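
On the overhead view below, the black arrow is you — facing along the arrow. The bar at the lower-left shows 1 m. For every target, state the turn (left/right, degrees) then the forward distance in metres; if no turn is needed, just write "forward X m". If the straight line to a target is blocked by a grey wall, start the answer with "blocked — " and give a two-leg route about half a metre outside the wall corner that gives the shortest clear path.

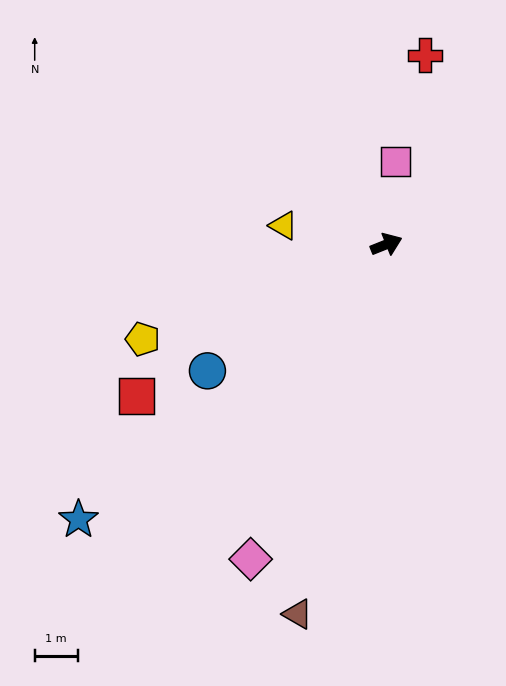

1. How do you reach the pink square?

turn left 62°, forward 1.9 m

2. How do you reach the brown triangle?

turn right 125°, forward 8.9 m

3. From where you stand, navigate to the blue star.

turn right 160°, forward 9.6 m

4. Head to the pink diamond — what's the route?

turn right 135°, forward 8.0 m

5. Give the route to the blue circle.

turn right 167°, forward 5.1 m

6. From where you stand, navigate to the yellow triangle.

turn left 148°, forward 2.4 m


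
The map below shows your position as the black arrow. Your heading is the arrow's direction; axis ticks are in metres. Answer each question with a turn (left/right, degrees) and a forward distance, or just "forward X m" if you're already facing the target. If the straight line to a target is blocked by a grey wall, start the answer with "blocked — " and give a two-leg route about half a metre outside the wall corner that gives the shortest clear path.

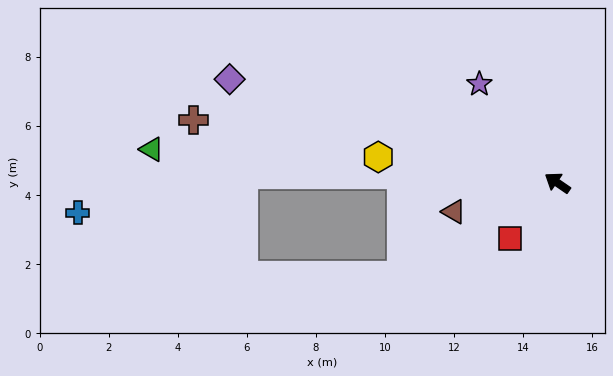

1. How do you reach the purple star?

turn right 17°, forward 3.6 m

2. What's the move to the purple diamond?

turn left 17°, forward 10.0 m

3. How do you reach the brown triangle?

turn left 50°, forward 3.1 m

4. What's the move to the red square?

turn left 84°, forward 2.1 m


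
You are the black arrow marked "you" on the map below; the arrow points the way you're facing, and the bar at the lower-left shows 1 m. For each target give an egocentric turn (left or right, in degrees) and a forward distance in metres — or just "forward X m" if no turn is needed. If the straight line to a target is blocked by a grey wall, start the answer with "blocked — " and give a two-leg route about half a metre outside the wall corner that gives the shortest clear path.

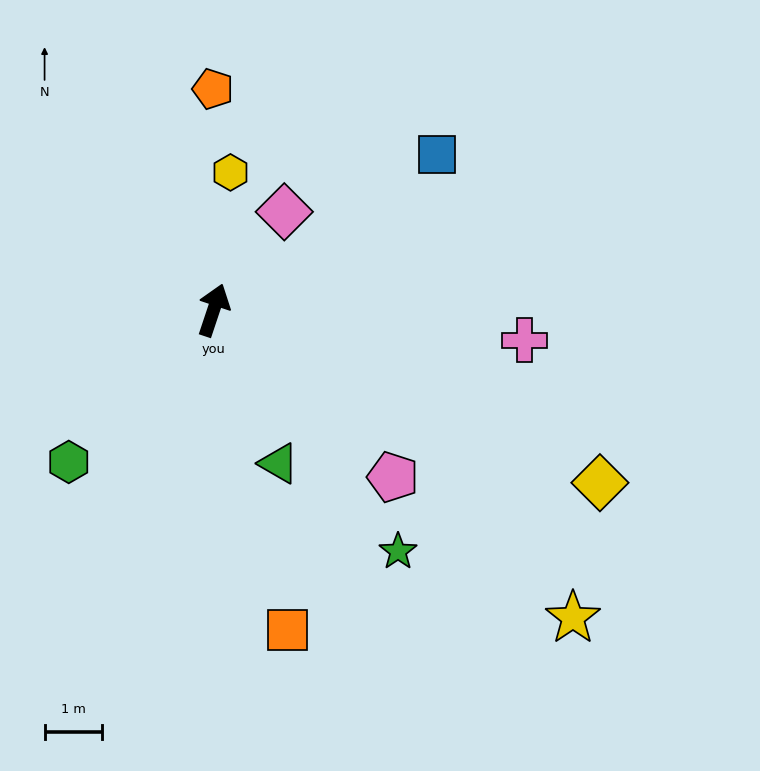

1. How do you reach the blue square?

turn right 37°, forward 4.8 m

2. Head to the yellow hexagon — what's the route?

turn left 11°, forward 2.4 m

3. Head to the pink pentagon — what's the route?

turn right 115°, forward 4.3 m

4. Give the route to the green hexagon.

turn left 155°, forward 3.7 m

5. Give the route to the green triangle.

turn right 139°, forward 2.9 m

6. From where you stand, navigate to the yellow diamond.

turn right 96°, forward 7.4 m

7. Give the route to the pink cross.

turn right 77°, forward 5.5 m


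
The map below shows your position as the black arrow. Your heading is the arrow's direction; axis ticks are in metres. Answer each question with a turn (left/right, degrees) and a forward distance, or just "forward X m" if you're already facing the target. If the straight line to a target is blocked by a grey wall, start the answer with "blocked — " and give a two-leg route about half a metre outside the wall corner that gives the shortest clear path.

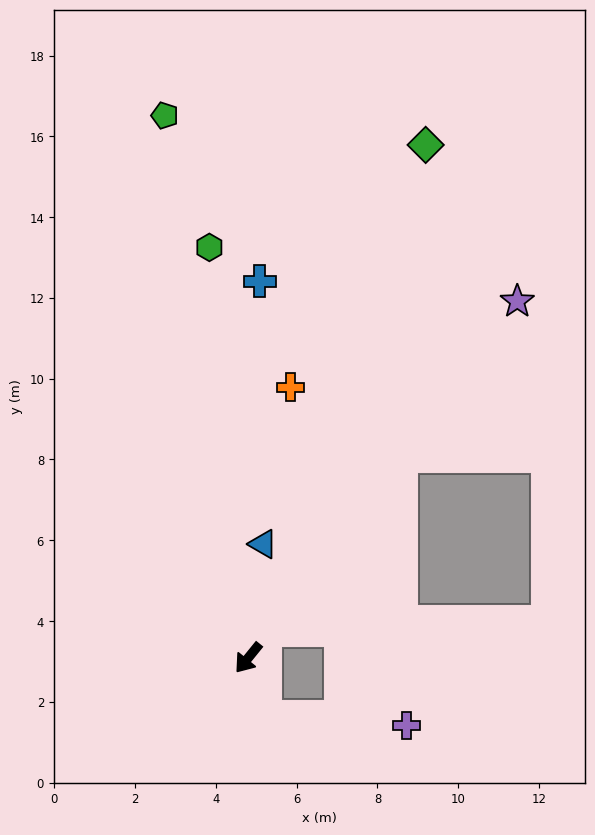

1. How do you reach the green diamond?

turn right 160°, forward 13.4 m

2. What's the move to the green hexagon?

turn right 136°, forward 10.2 m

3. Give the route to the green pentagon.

turn right 132°, forward 13.6 m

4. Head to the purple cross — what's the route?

blocked — turn left 54°, forward 1.5 m, then turn left 72°, forward 3.5 m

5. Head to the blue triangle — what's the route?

turn right 148°, forward 2.8 m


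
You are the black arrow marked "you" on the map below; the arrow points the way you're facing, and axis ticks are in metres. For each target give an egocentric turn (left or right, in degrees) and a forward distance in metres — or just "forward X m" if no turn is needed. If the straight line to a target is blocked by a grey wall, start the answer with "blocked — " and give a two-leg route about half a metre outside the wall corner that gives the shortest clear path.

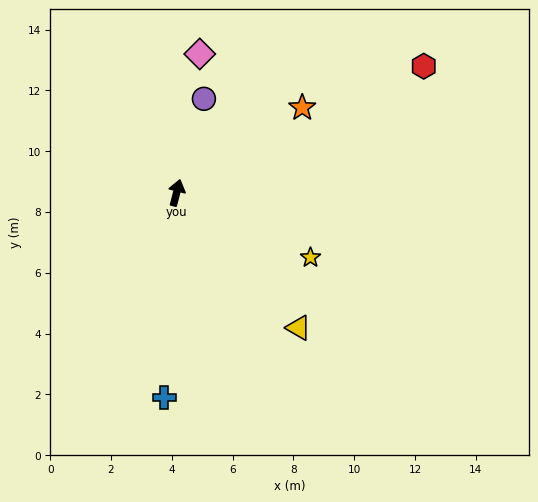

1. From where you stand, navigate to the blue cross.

turn right 169°, forward 6.7 m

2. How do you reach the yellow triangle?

turn right 123°, forward 6.0 m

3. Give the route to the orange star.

turn right 41°, forward 5.0 m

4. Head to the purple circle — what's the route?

forward 3.2 m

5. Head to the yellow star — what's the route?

turn right 101°, forward 4.9 m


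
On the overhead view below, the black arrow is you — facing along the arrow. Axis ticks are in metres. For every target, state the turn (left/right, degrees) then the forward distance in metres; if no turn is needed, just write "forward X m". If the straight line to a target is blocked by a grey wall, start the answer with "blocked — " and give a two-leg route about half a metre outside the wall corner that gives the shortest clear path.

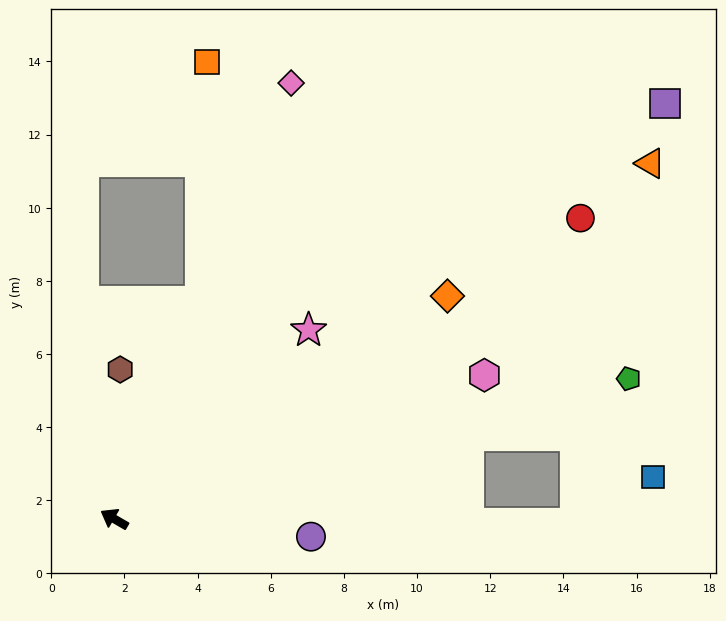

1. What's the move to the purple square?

turn right 113°, forward 18.9 m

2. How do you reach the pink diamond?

turn right 82°, forward 12.9 m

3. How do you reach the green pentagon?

turn right 135°, forward 14.6 m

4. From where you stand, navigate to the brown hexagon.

turn right 62°, forward 4.1 m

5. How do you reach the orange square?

blocked — turn right 81°, forward 6.4 m, then turn left 19°, forward 6.6 m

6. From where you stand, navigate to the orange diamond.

turn right 116°, forward 11.0 m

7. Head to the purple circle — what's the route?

turn right 155°, forward 5.4 m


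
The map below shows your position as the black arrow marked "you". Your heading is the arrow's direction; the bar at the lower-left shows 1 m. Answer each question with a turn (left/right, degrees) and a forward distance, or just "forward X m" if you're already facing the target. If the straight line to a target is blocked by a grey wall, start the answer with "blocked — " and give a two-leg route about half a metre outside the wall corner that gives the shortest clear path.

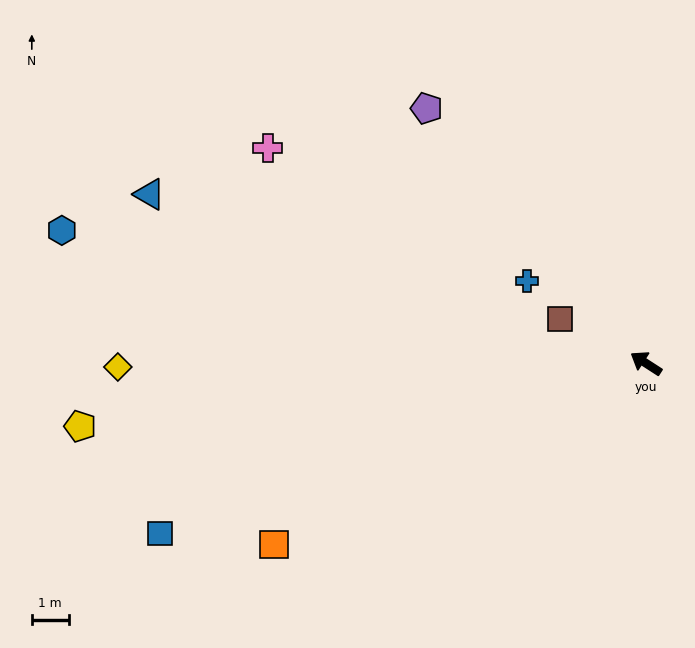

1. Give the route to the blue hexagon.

turn left 20°, forward 16.3 m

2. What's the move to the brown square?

turn left 6°, forward 2.6 m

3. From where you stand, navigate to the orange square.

turn left 59°, forward 11.3 m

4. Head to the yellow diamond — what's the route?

turn left 33°, forward 14.4 m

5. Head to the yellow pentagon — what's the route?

turn left 39°, forward 15.5 m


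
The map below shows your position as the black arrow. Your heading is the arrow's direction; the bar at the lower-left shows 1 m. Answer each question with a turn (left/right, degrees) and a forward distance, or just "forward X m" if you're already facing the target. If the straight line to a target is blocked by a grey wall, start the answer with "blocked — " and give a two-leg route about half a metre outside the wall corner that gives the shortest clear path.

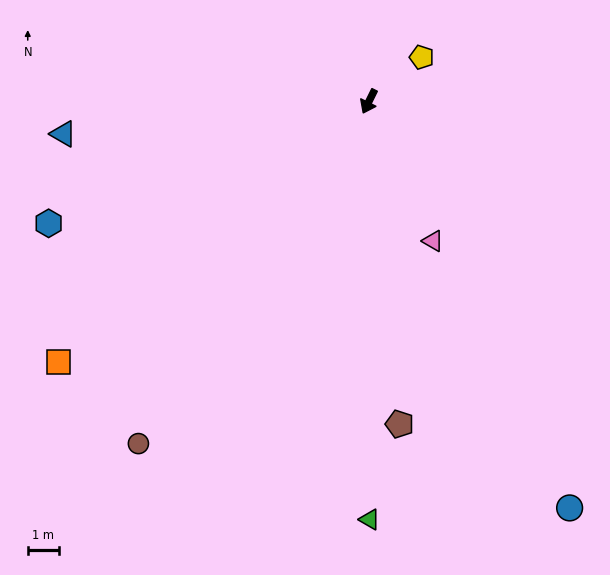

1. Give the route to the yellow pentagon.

turn left 156°, forward 2.2 m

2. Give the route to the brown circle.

turn right 8°, forward 13.4 m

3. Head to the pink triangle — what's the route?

turn left 51°, forward 5.0 m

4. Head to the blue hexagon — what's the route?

turn right 43°, forward 11.1 m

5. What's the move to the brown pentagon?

turn left 32°, forward 10.5 m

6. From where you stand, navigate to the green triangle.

turn left 26°, forward 13.5 m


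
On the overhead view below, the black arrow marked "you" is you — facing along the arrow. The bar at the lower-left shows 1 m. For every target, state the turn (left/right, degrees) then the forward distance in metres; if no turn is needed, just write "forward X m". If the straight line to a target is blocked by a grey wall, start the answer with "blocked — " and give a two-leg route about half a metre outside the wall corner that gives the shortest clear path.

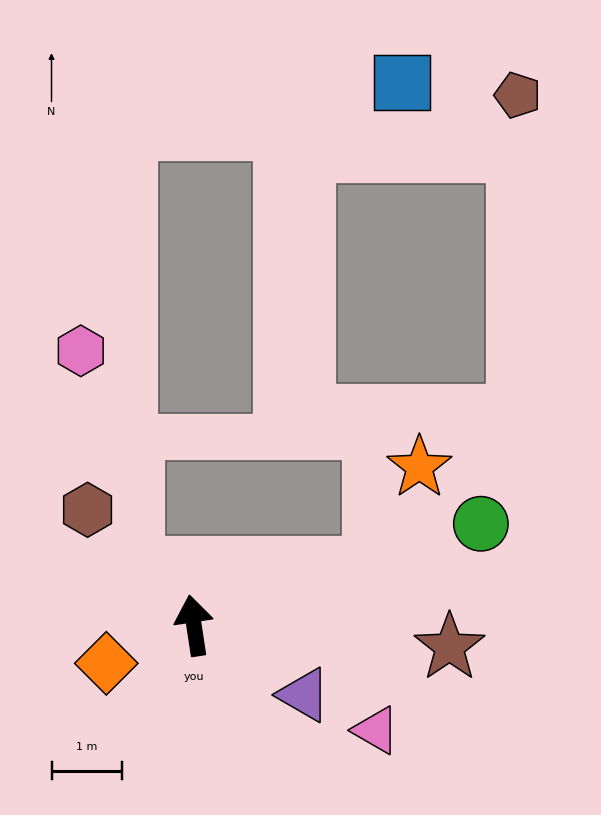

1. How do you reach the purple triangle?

turn right 131°, forward 1.8 m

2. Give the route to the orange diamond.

turn left 105°, forward 1.3 m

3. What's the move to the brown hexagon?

turn left 34°, forward 2.2 m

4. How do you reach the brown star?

turn right 104°, forward 3.6 m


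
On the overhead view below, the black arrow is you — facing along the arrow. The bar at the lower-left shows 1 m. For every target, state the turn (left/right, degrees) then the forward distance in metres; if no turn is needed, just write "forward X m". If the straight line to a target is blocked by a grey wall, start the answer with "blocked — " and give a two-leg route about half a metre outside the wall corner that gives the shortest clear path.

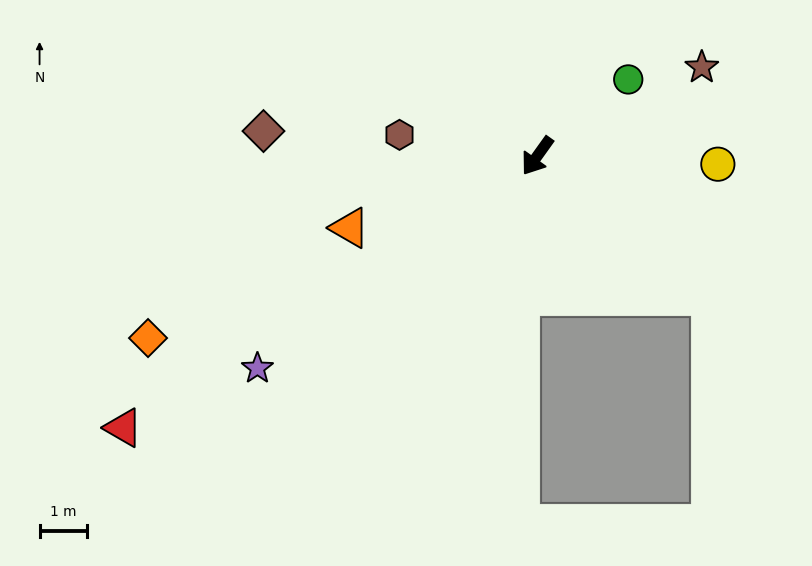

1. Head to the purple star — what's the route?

turn right 17°, forward 7.4 m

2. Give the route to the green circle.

turn left 166°, forward 2.5 m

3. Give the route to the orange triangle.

turn right 33°, forward 4.2 m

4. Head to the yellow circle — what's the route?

turn left 123°, forward 3.8 m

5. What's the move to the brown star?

turn left 154°, forward 3.9 m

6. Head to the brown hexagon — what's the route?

turn right 63°, forward 2.9 m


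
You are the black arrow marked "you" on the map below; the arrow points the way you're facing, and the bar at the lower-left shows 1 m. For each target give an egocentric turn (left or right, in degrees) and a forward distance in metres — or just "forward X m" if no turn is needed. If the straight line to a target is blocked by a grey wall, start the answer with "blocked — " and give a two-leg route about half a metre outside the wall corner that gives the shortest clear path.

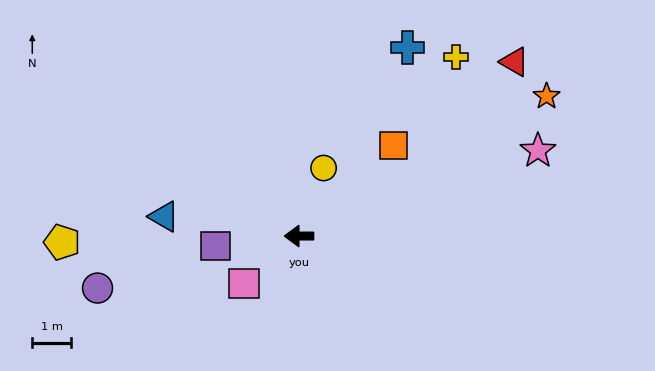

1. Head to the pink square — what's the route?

turn left 41°, forward 1.9 m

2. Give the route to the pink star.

turn right 160°, forward 6.6 m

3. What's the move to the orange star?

turn right 151°, forward 7.4 m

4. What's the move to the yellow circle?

turn right 110°, forward 1.9 m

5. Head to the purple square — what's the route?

turn left 7°, forward 2.2 m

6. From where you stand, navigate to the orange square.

turn right 136°, forward 3.4 m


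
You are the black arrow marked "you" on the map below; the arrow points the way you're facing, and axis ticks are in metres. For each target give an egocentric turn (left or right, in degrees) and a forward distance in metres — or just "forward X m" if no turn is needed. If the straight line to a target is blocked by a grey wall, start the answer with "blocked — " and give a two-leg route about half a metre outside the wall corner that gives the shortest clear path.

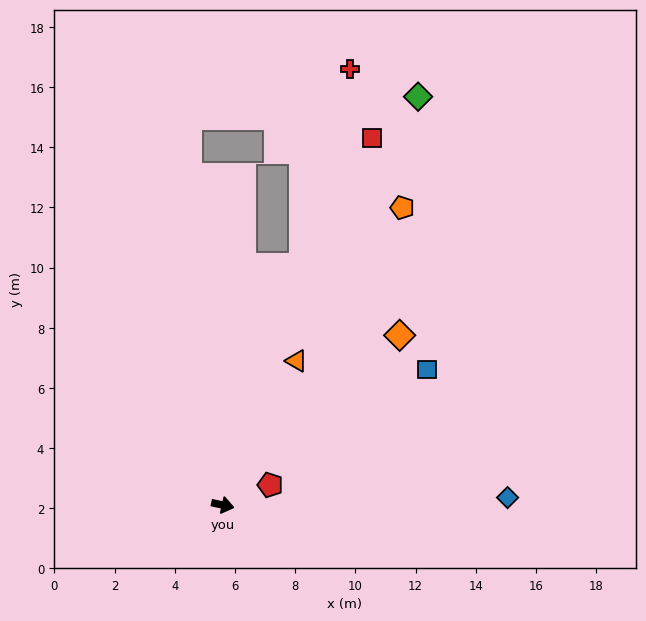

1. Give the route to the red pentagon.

turn left 36°, forward 1.7 m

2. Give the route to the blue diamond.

turn left 14°, forward 9.5 m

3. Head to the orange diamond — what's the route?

turn left 56°, forward 8.1 m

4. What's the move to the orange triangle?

turn left 75°, forward 5.4 m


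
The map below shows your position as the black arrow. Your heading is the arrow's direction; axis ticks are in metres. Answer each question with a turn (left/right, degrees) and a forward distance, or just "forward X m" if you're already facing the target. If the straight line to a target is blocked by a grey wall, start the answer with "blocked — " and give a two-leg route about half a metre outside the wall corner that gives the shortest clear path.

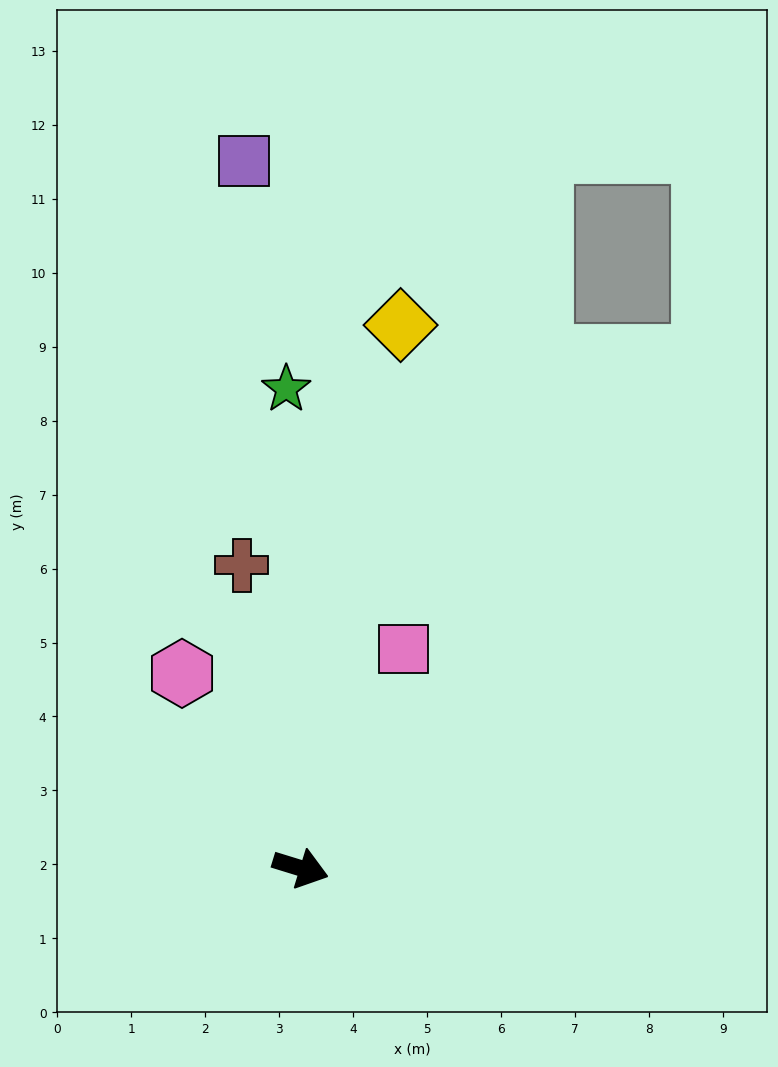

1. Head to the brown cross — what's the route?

turn left 118°, forward 4.2 m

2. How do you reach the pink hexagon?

turn left 138°, forward 3.1 m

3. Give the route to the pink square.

turn left 82°, forward 3.3 m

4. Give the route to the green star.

turn left 109°, forward 6.5 m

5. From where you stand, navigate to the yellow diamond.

turn left 97°, forward 7.5 m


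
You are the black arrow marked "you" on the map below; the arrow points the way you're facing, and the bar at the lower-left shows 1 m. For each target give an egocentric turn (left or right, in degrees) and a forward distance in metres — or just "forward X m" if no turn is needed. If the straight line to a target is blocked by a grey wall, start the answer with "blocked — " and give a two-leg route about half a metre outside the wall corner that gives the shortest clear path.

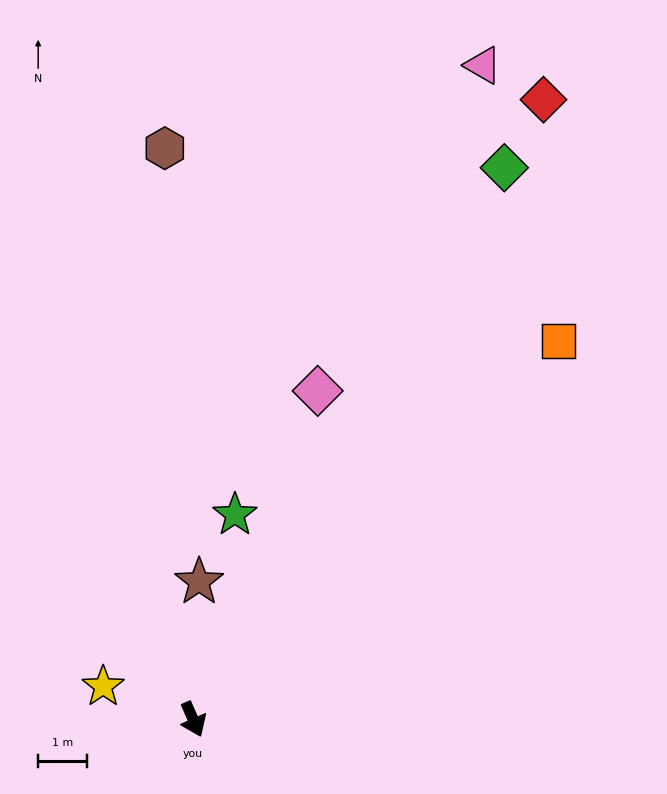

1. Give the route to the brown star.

turn left 154°, forward 2.8 m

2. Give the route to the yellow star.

turn right 134°, forward 2.0 m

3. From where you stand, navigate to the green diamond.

turn left 127°, forward 13.0 m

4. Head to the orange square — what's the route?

turn left 112°, forward 10.8 m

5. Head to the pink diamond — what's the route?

turn left 136°, forward 7.2 m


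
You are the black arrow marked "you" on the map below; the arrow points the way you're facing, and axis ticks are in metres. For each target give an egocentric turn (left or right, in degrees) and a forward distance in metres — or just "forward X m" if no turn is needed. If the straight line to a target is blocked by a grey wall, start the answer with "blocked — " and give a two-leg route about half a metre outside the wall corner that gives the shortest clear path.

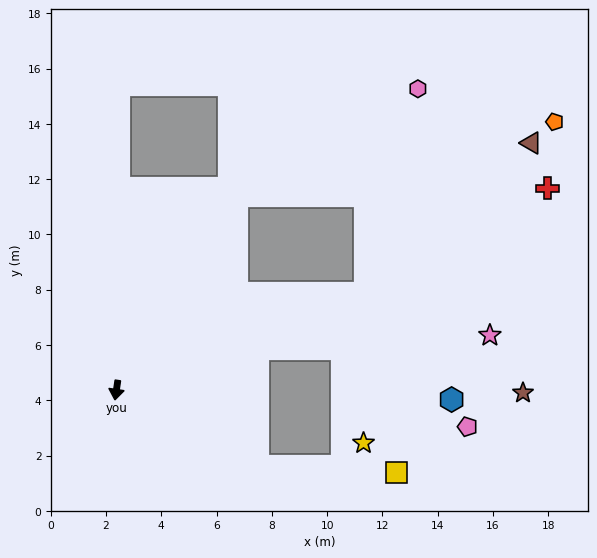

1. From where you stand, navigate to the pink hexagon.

blocked — turn left 157°, forward 8.3 m, then turn right 28°, forward 7.6 m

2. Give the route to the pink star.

blocked — turn left 115°, forward 5.3 m, then turn right 13°, forward 8.4 m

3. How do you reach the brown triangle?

blocked — turn left 120°, forward 9.7 m, then turn left 21°, forward 8.1 m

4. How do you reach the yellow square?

blocked — turn left 70°, forward 5.8 m, then turn left 26°, forward 5.0 m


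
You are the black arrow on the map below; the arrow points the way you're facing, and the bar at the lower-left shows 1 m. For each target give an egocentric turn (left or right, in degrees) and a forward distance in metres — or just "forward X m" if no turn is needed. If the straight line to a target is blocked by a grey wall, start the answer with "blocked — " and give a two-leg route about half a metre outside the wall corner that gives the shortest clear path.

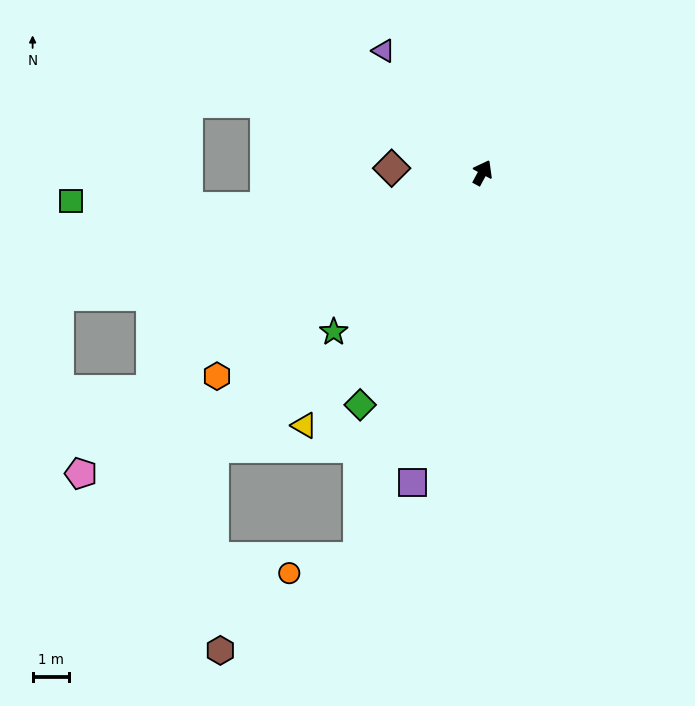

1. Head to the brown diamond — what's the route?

turn left 116°, forward 2.5 m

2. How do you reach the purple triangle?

turn left 68°, forward 4.3 m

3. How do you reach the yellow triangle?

turn left 173°, forward 8.5 m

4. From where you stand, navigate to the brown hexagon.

blocked — turn right 169°, forward 11.1 m, then turn right 39°, forward 4.6 m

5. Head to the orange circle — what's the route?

blocked — turn right 169°, forward 11.1 m, then turn right 60°, forward 1.9 m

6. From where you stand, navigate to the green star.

turn left 165°, forward 6.0 m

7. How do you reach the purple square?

turn right 164°, forward 8.7 m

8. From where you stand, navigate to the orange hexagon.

turn left 156°, forward 9.2 m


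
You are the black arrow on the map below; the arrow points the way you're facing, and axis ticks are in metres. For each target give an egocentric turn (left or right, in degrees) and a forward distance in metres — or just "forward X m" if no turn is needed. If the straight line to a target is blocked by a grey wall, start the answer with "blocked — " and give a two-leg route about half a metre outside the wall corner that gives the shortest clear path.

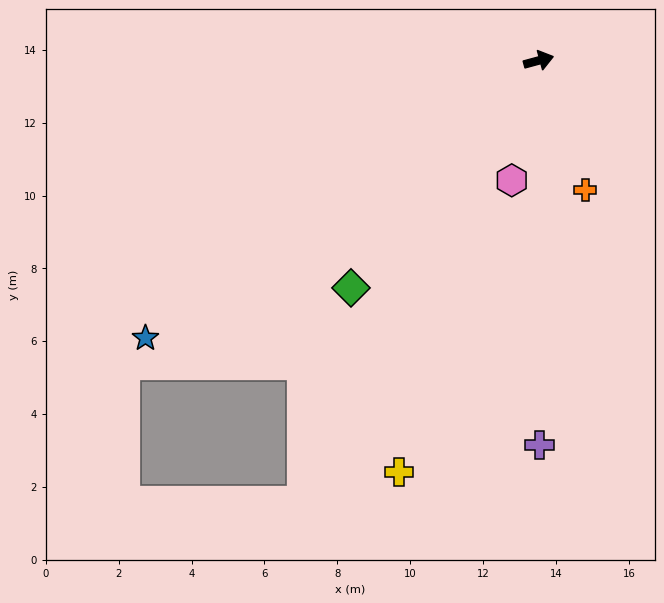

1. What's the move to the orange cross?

turn right 85°, forward 3.8 m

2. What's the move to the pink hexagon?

turn right 118°, forward 3.4 m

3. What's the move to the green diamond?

turn right 145°, forward 8.1 m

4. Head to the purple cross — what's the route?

turn right 105°, forward 10.5 m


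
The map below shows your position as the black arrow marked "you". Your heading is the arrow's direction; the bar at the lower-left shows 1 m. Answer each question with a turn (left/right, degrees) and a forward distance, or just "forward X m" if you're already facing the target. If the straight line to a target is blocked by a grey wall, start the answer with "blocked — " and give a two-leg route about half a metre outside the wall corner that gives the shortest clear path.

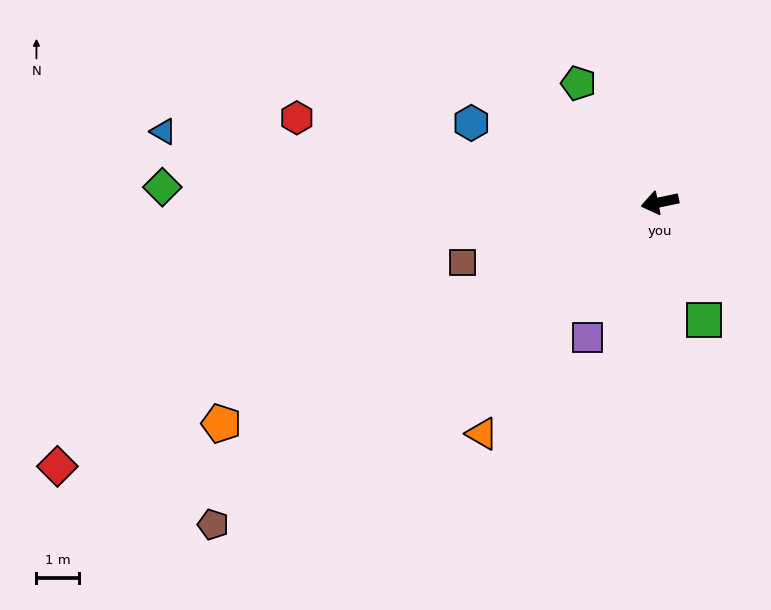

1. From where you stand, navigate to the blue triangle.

turn right 20°, forward 11.7 m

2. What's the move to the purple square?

turn left 50°, forward 3.6 m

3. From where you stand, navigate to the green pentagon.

turn right 67°, forward 3.4 m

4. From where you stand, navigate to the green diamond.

turn right 13°, forward 11.6 m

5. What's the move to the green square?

turn left 99°, forward 2.9 m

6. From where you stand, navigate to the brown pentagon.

turn left 24°, forward 12.8 m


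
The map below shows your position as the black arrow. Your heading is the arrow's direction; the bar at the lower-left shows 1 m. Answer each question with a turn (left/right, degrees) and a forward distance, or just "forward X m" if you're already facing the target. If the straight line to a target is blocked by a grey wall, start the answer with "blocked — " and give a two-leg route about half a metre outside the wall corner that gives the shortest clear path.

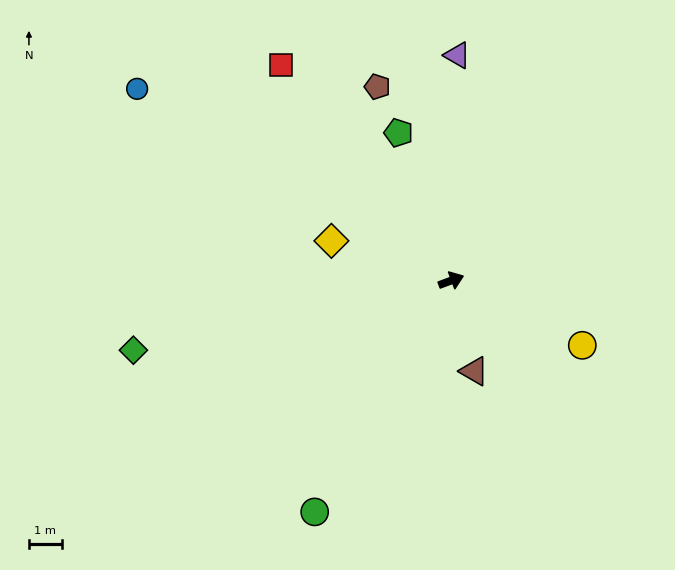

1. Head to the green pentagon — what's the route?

turn left 89°, forward 4.8 m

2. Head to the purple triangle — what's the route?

turn left 68°, forward 6.8 m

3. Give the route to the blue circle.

turn left 128°, forward 11.2 m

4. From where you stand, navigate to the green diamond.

turn left 172°, forward 9.9 m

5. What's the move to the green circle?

turn right 141°, forward 8.2 m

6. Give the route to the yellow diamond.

turn left 141°, forward 3.8 m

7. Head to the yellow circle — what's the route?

turn right 47°, forward 4.4 m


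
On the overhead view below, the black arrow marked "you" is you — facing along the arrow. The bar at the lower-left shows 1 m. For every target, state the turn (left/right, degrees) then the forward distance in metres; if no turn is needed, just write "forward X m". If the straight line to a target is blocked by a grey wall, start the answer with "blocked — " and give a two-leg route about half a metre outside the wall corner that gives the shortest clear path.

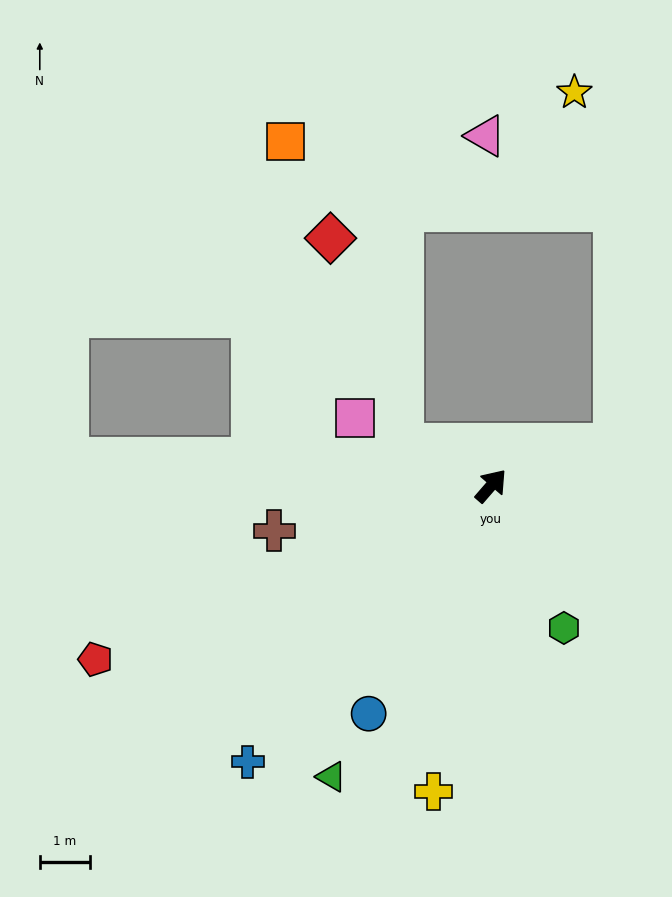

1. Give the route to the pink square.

turn left 104°, forward 3.0 m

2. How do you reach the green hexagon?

turn right 112°, forward 3.2 m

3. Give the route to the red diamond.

blocked — turn left 106°, forward 1.9 m, then turn right 46°, forward 4.4 m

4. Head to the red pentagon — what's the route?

turn left 155°, forward 8.6 m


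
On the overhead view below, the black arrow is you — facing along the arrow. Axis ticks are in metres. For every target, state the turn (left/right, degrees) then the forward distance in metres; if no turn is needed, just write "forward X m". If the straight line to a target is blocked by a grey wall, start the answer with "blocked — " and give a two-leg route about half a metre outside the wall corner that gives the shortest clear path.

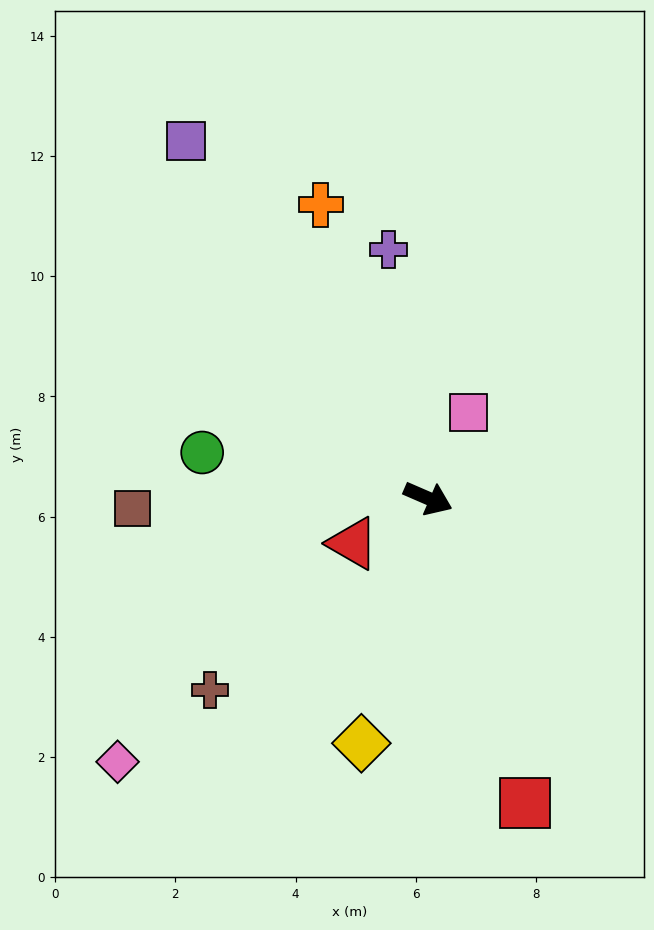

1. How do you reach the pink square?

turn left 88°, forward 1.6 m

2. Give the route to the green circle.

turn right 168°, forward 3.8 m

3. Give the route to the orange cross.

turn left 133°, forward 5.2 m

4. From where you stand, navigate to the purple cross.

turn left 122°, forward 4.2 m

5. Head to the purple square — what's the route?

turn left 148°, forward 7.2 m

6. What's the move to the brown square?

turn right 155°, forward 4.9 m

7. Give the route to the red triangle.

turn right 126°, forward 1.5 m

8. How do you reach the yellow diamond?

turn right 82°, forward 4.2 m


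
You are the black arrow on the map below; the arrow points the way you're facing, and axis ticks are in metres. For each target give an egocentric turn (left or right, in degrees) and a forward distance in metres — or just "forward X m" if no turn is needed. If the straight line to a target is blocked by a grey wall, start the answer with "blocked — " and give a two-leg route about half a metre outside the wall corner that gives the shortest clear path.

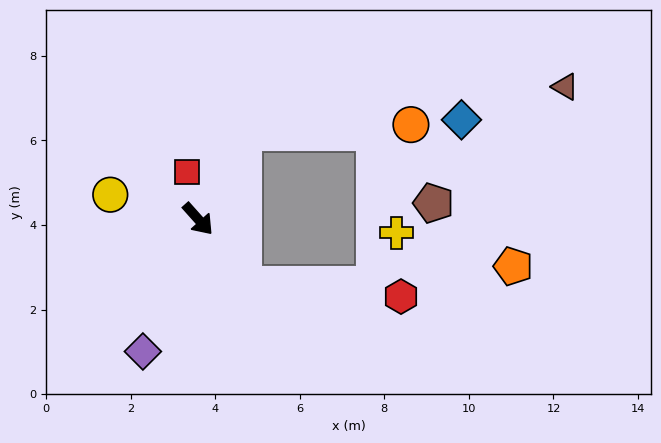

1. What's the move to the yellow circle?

turn right 147°, forward 2.2 m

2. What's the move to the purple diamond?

turn right 64°, forward 3.4 m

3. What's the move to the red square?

turn left 152°, forward 1.1 m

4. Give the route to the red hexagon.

blocked — turn right 7°, forward 1.9 m, then turn left 51°, forward 3.7 m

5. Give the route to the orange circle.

blocked — turn left 110°, forward 2.3 m, then turn right 59°, forward 4.0 m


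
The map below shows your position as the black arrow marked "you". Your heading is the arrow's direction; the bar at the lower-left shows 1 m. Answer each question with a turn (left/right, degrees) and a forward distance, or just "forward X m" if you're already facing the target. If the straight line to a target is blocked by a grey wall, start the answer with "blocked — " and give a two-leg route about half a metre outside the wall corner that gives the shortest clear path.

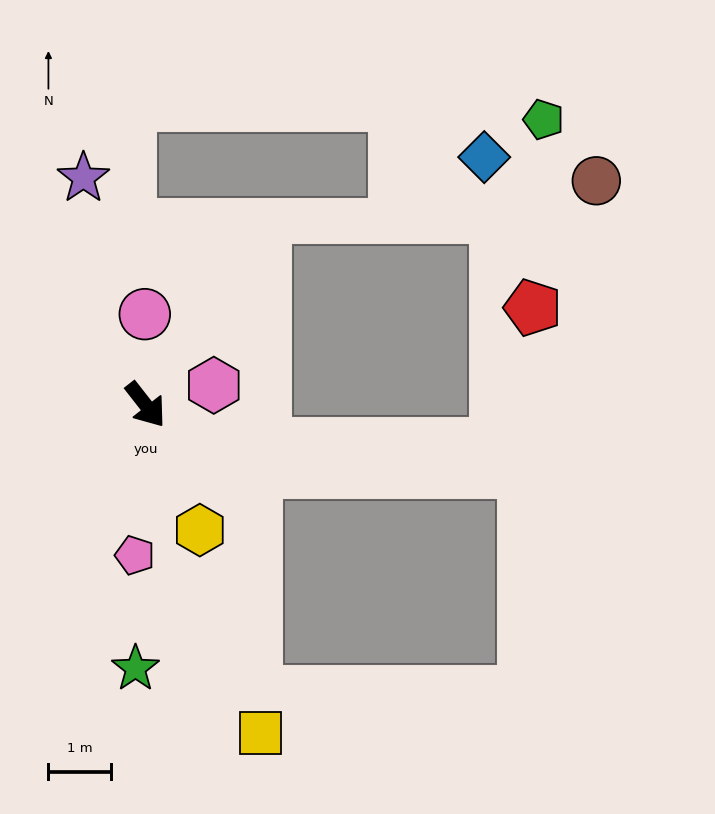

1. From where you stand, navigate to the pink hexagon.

turn left 68°, forward 1.1 m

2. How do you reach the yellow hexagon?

turn right 15°, forward 2.2 m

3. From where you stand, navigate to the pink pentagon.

turn right 42°, forward 2.4 m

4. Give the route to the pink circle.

turn left 142°, forward 1.4 m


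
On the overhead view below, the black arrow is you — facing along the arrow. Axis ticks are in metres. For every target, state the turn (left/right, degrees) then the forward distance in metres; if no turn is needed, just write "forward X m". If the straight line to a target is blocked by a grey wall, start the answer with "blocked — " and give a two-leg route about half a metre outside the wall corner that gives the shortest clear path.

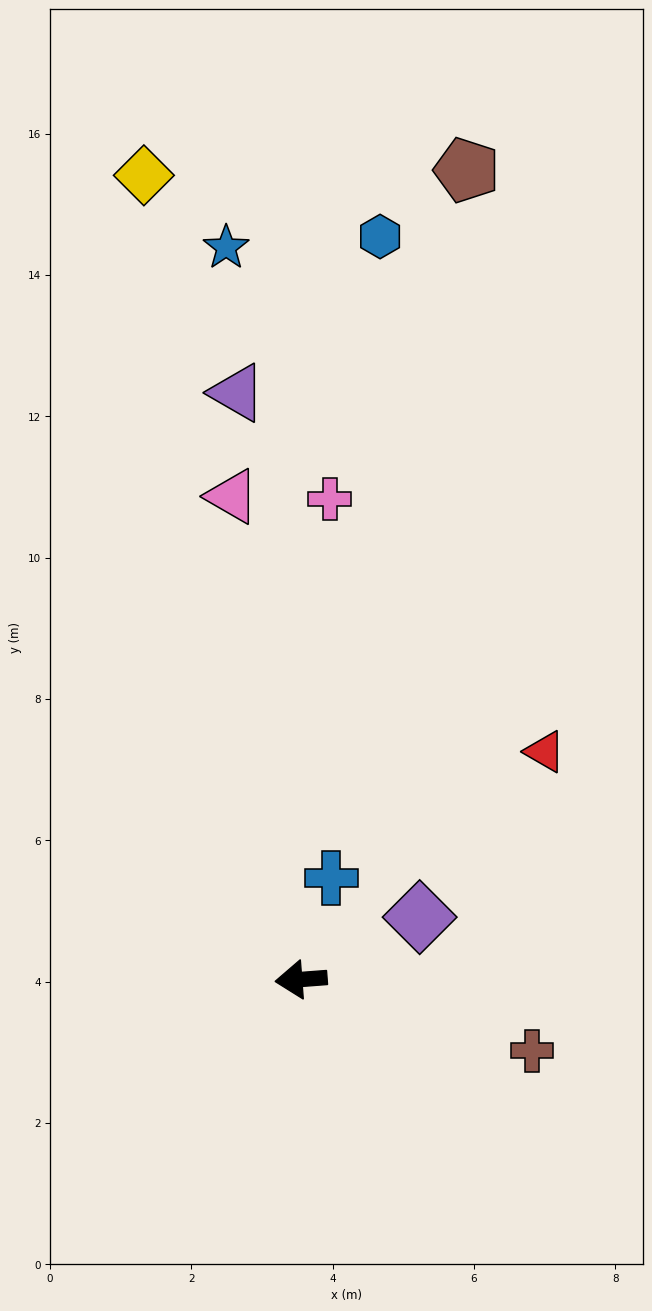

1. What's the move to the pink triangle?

turn right 86°, forward 6.9 m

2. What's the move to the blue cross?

turn right 111°, forward 1.5 m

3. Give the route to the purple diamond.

turn right 157°, forward 1.9 m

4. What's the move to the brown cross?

turn left 159°, forward 3.4 m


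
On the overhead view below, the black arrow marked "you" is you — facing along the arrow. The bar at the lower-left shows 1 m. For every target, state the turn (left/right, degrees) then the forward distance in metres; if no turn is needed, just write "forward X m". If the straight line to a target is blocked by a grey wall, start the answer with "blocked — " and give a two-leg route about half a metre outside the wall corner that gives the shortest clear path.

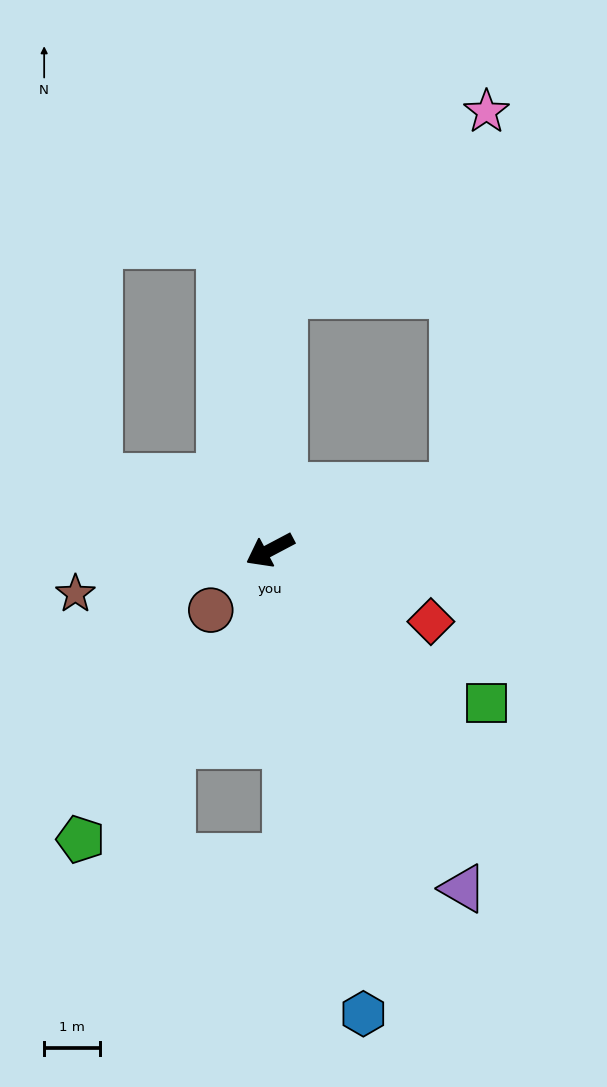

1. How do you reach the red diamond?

turn left 128°, forward 3.2 m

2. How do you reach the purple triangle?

turn left 92°, forward 7.0 m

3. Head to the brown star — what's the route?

turn right 15°, forward 3.6 m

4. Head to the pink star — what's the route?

blocked — turn right 121°, forward 4.6 m, then turn right 45°, forward 4.9 m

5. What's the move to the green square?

turn left 117°, forward 4.8 m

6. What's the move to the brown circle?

turn left 18°, forward 1.5 m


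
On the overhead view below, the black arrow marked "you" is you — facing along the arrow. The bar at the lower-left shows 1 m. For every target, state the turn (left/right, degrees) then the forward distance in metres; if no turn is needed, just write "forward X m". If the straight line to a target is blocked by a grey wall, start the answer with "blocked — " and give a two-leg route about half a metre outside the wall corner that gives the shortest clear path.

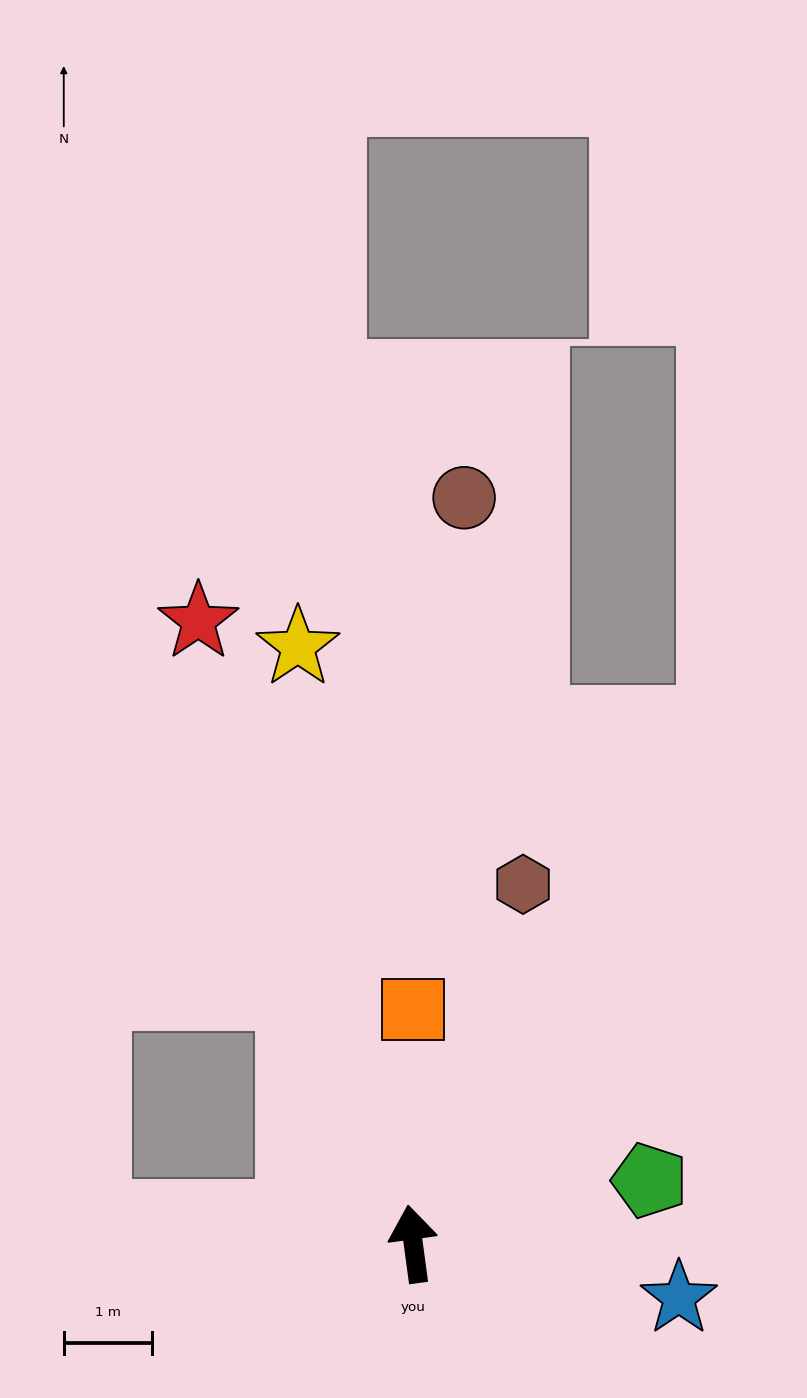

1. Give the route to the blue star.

turn right 109°, forward 3.1 m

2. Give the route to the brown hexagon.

turn right 25°, forward 4.3 m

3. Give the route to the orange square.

turn right 8°, forward 2.7 m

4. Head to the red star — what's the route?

turn left 11°, forward 7.5 m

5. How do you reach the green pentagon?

turn right 83°, forward 2.8 m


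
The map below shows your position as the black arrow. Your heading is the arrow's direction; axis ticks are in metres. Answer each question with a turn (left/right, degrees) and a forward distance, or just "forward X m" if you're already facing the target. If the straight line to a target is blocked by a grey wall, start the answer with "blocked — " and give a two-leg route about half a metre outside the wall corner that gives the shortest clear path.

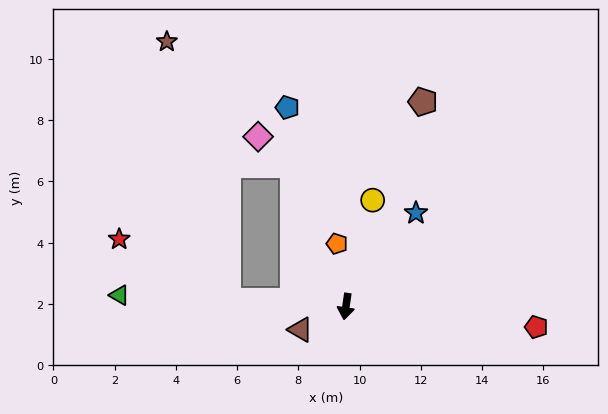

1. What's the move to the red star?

blocked — turn right 84°, forward 3.9 m, then turn right 27°, forward 4.1 m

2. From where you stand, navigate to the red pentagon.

turn left 92°, forward 6.3 m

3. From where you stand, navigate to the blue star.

turn left 152°, forward 3.8 m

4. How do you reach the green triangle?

turn right 84°, forward 7.4 m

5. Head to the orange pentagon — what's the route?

turn right 163°, forward 2.1 m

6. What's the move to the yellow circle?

turn left 174°, forward 3.6 m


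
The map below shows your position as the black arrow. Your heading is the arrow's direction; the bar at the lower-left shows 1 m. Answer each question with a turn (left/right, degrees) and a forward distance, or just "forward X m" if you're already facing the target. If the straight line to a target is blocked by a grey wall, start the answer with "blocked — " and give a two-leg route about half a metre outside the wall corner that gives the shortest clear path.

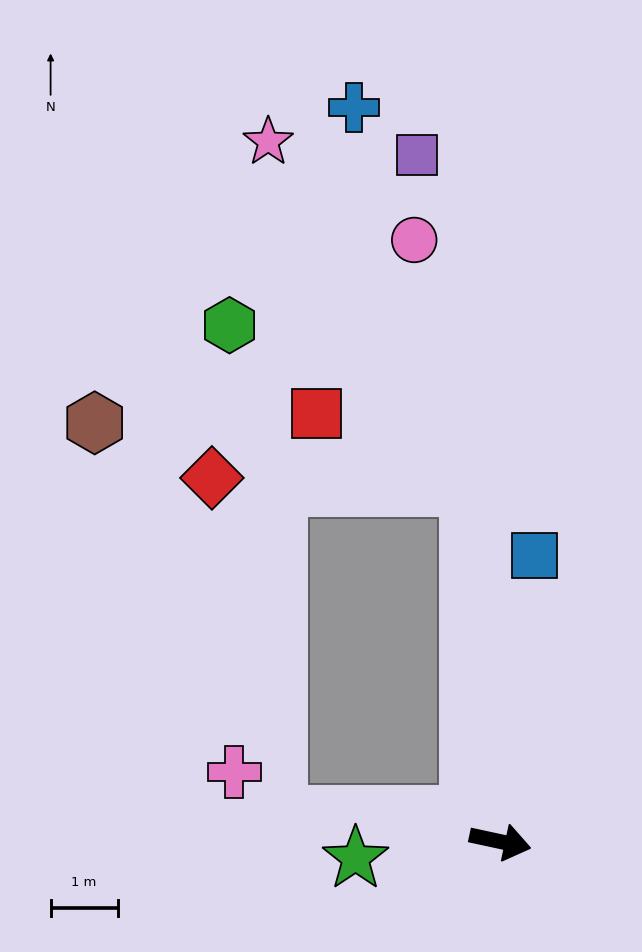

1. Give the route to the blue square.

turn left 95°, forward 4.3 m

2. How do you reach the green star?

turn right 161°, forward 2.2 m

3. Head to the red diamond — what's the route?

blocked — turn left 107°, forward 5.3 m, then turn left 83°, forward 3.8 m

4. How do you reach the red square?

blocked — turn left 107°, forward 5.3 m, then turn left 59°, forward 2.5 m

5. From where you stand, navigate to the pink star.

blocked — turn left 107°, forward 5.3 m, then turn left 25°, forward 6.0 m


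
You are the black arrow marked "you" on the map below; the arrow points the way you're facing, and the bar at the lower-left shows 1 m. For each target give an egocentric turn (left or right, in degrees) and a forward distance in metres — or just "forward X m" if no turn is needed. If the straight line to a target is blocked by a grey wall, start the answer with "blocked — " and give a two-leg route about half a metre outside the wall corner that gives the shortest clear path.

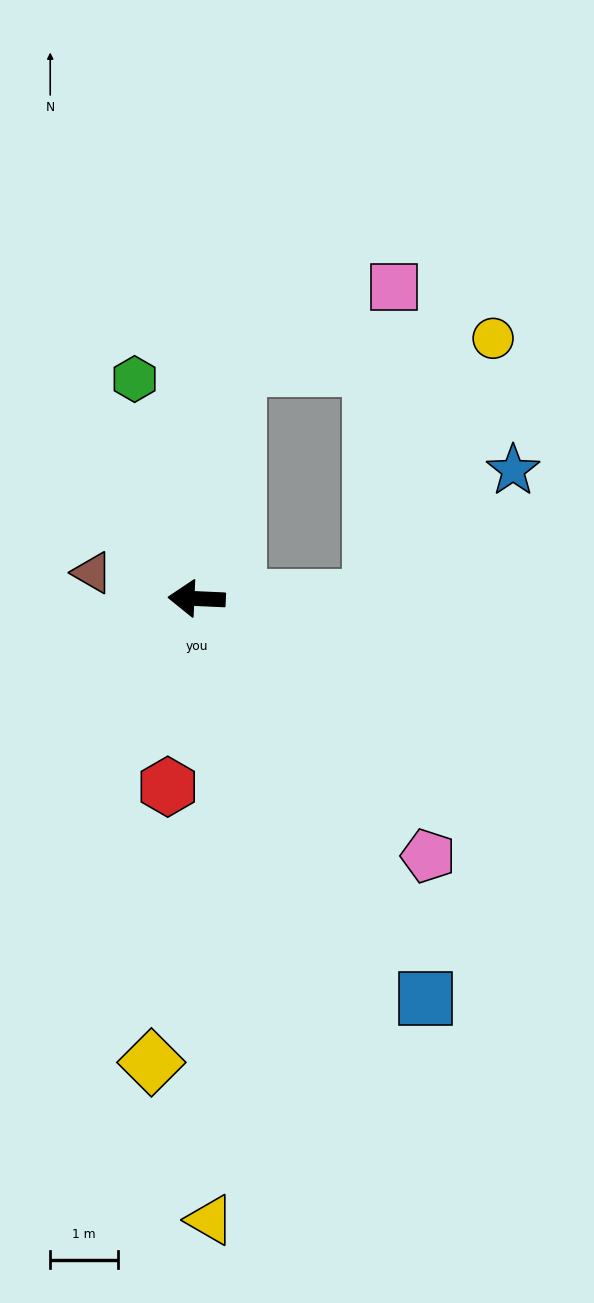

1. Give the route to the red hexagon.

turn left 84°, forward 2.8 m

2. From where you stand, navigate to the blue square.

turn left 122°, forward 6.8 m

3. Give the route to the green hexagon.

turn right 72°, forward 3.4 m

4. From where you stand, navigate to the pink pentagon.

turn left 135°, forward 5.1 m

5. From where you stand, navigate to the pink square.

blocked — turn right 98°, forward 3.5 m, then turn right 52°, forward 2.6 m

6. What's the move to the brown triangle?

turn right 11°, forward 1.6 m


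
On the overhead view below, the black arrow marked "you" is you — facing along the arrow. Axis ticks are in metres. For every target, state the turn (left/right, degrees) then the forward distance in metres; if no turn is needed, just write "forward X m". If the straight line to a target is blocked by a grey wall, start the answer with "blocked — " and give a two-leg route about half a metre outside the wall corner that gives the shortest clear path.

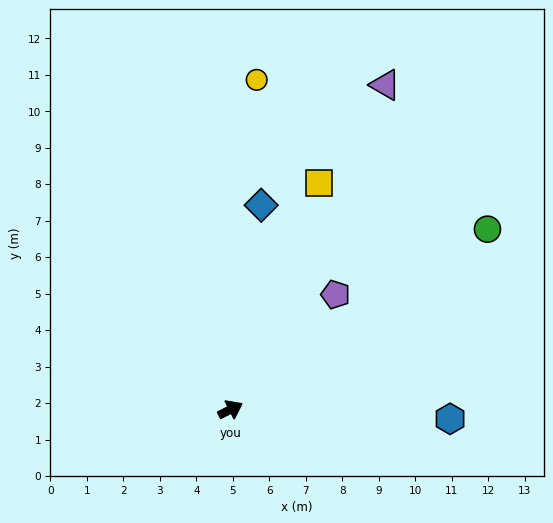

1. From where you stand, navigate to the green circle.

turn left 8°, forward 8.6 m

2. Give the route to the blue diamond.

turn left 55°, forward 5.7 m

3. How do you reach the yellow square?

turn left 42°, forward 6.7 m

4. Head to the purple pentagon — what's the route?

turn left 21°, forward 4.3 m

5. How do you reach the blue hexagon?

turn right 29°, forward 6.0 m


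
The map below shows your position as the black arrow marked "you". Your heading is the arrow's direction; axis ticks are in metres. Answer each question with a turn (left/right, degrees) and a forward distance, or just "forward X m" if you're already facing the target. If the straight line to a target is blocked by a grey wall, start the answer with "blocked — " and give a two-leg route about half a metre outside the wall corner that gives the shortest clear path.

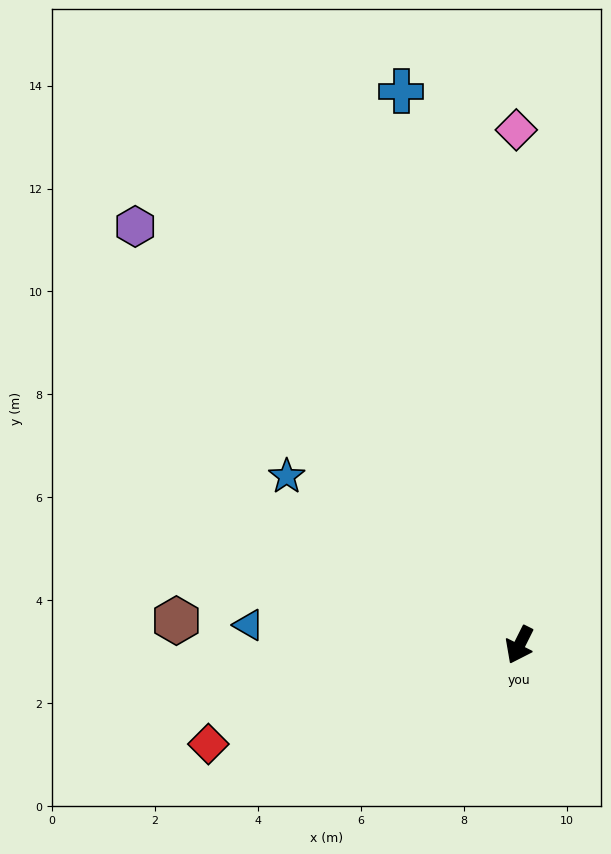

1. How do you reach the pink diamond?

turn right 153°, forward 10.0 m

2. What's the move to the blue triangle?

turn right 68°, forward 5.3 m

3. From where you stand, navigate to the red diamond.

turn right 46°, forward 6.3 m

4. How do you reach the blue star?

turn right 99°, forward 5.6 m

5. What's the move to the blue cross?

turn right 141°, forward 11.0 m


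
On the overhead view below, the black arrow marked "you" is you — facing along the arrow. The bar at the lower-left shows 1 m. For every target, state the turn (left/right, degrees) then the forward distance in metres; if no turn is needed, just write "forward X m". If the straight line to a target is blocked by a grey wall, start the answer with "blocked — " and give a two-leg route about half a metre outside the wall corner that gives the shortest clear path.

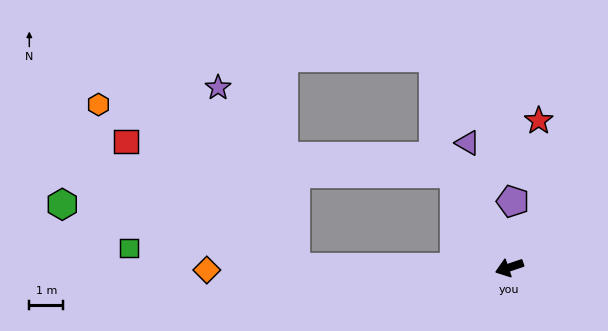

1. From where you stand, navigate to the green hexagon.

blocked — turn right 19°, forward 6.3 m, then turn right 15°, forward 7.1 m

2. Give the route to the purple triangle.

turn right 90°, forward 3.9 m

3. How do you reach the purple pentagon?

turn right 112°, forward 1.9 m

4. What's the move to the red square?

blocked — turn right 19°, forward 6.3 m, then turn right 36°, forward 6.2 m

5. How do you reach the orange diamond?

turn right 18°, forward 8.9 m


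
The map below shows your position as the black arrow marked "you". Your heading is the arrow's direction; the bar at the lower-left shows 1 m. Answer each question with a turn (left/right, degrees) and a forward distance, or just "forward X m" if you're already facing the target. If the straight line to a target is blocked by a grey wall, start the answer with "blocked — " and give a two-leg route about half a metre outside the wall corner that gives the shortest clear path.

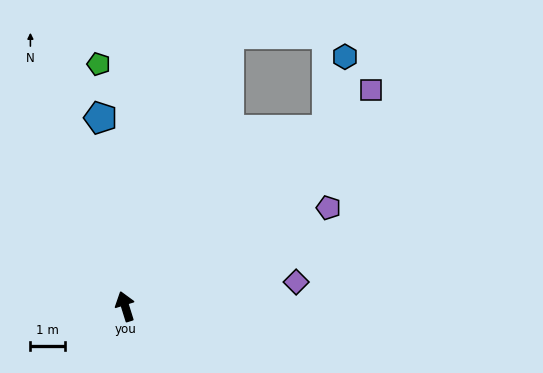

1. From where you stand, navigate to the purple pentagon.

turn right 81°, forward 6.5 m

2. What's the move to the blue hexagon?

blocked — turn right 66°, forward 7.7 m, then turn left 35°, forward 2.1 m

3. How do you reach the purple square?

turn right 66°, forward 9.4 m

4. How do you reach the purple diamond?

turn right 99°, forward 5.0 m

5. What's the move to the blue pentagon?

turn right 10°, forward 5.5 m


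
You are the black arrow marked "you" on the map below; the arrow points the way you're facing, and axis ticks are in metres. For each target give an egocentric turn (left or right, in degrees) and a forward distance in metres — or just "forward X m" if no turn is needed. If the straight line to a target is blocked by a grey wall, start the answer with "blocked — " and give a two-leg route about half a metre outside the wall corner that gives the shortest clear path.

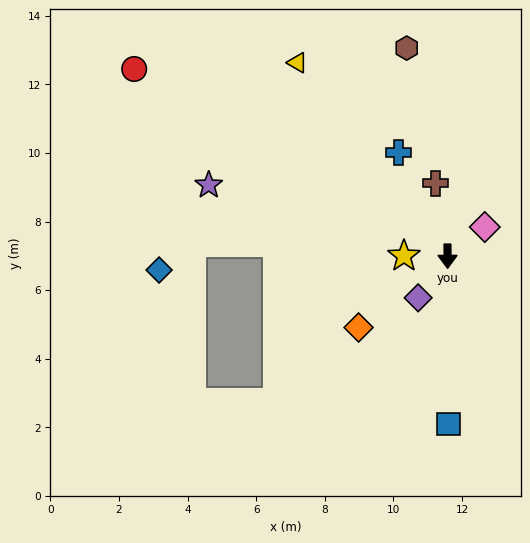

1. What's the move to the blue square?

forward 4.9 m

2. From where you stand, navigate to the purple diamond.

turn right 36°, forward 1.5 m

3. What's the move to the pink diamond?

turn left 128°, forward 1.4 m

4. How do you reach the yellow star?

turn right 91°, forward 1.3 m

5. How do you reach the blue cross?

turn right 155°, forward 3.3 m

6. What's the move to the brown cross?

turn right 171°, forward 2.2 m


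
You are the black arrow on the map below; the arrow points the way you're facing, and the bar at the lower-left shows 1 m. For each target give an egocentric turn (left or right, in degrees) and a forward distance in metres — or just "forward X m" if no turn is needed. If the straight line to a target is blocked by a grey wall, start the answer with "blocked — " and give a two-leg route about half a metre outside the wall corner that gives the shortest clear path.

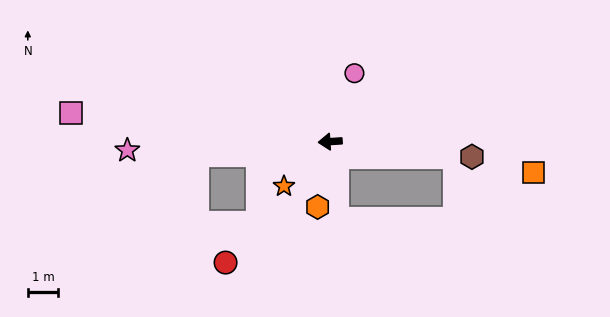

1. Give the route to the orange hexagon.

turn left 75°, forward 2.2 m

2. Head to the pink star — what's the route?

forward 6.6 m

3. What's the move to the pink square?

turn right 10°, forward 8.5 m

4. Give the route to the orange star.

turn left 40°, forward 2.1 m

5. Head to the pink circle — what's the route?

turn right 113°, forward 2.4 m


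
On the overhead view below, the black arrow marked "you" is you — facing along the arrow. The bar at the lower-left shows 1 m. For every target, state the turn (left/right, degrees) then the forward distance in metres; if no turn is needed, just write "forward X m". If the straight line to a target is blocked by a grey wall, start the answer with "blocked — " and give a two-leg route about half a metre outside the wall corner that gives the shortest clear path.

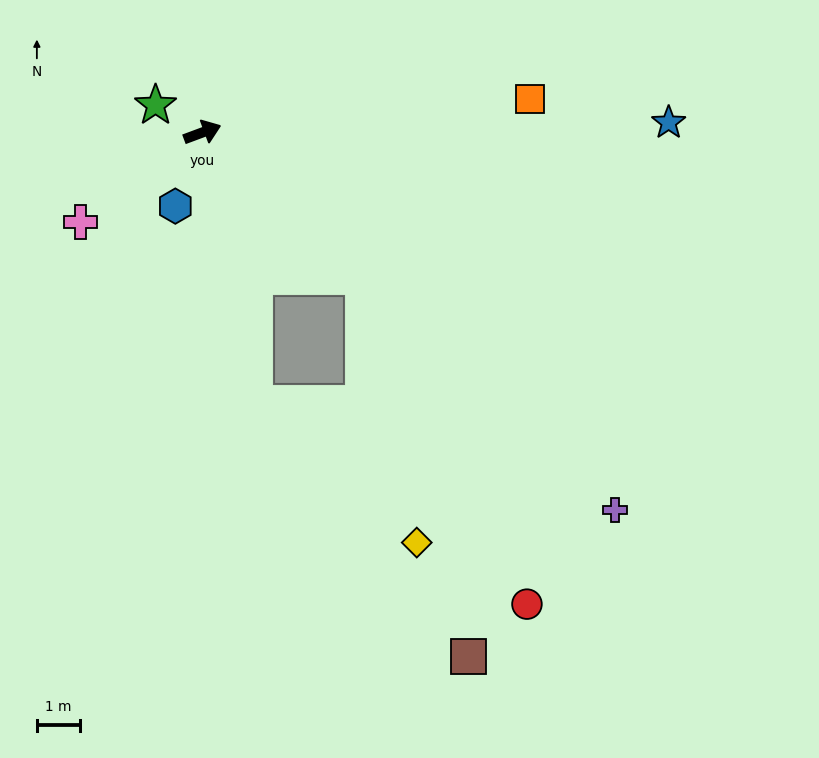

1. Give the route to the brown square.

blocked — turn right 100°, forward 6.4 m, then turn left 30°, forward 7.6 m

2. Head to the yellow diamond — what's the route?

blocked — turn right 62°, forward 5.0 m, then turn right 37°, forward 6.3 m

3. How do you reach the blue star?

turn right 19°, forward 10.8 m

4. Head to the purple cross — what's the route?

turn right 63°, forward 12.9 m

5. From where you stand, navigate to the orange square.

turn right 15°, forward 7.6 m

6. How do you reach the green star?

turn left 129°, forward 1.3 m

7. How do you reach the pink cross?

turn right 164°, forward 3.5 m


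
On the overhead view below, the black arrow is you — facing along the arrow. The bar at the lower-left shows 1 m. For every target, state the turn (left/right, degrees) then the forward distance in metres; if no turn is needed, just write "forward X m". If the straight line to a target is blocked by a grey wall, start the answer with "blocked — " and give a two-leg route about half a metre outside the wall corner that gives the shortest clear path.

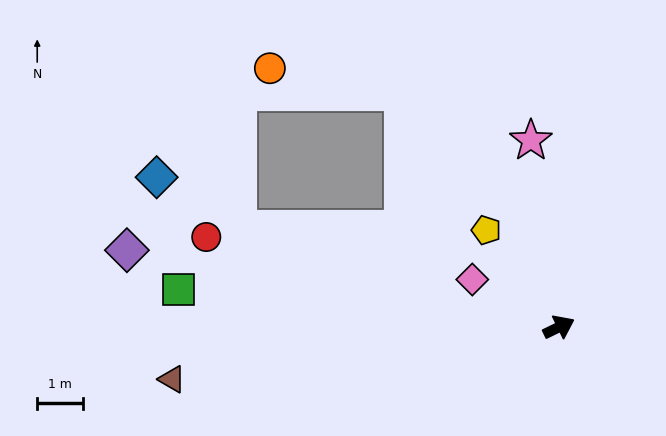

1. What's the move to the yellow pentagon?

turn left 101°, forward 2.7 m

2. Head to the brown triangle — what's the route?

turn left 162°, forward 8.6 m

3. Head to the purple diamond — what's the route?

turn left 144°, forward 9.6 m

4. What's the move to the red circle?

turn left 140°, forward 8.0 m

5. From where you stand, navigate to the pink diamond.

turn left 125°, forward 2.2 m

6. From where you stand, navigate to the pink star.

turn left 73°, forward 4.1 m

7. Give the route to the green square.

turn left 148°, forward 8.4 m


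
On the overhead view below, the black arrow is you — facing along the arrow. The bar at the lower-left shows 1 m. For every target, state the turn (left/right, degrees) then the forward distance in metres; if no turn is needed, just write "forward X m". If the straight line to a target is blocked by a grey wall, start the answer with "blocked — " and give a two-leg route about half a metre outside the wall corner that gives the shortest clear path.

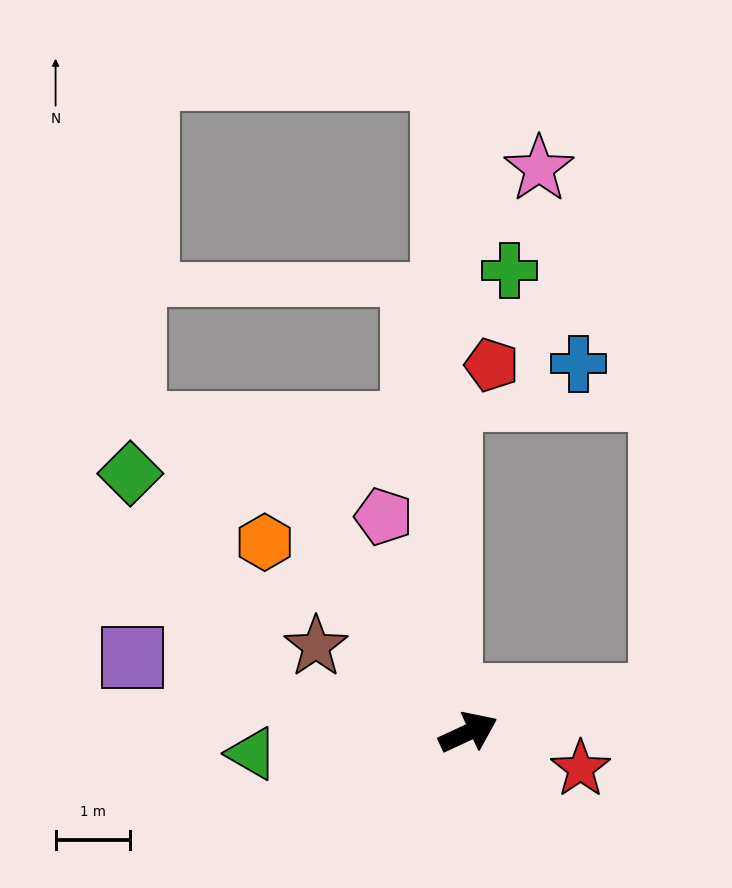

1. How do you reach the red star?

turn right 43°, forward 1.6 m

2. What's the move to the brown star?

turn left 126°, forward 2.3 m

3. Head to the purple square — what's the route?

turn left 143°, forward 4.6 m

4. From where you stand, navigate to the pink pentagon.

turn left 87°, forward 3.1 m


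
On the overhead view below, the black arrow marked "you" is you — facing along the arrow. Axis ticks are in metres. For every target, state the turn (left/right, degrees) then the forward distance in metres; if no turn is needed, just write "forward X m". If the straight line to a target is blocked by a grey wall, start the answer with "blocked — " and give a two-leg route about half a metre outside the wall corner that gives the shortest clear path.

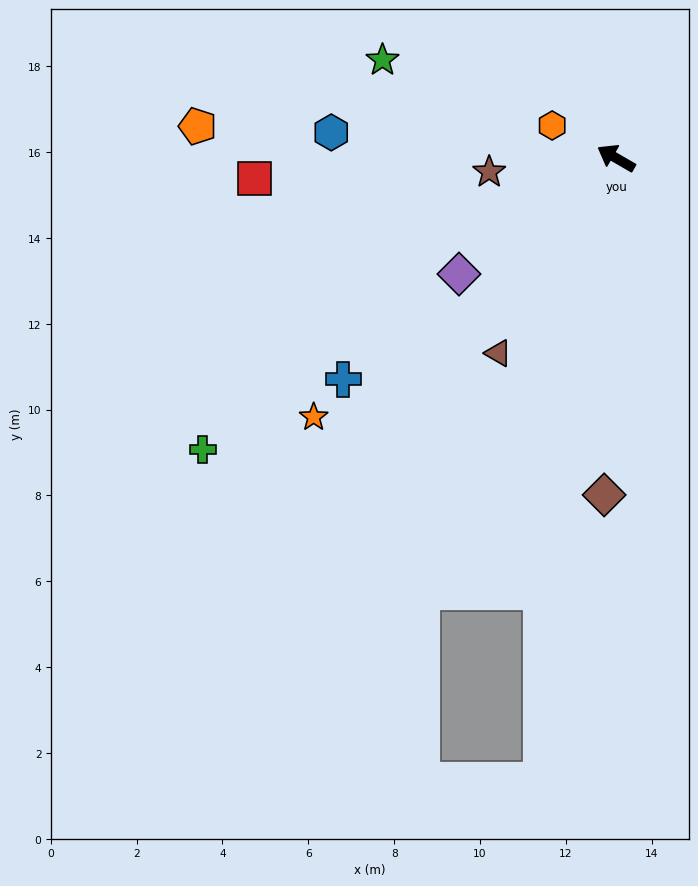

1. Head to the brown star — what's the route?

turn left 36°, forward 3.0 m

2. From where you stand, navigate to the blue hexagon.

turn left 25°, forward 6.7 m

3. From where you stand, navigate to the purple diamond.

turn left 67°, forward 4.5 m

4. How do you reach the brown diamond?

turn left 118°, forward 7.9 m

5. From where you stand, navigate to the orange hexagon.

turn left 3°, forward 1.7 m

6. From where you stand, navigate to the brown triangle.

turn left 89°, forward 5.3 m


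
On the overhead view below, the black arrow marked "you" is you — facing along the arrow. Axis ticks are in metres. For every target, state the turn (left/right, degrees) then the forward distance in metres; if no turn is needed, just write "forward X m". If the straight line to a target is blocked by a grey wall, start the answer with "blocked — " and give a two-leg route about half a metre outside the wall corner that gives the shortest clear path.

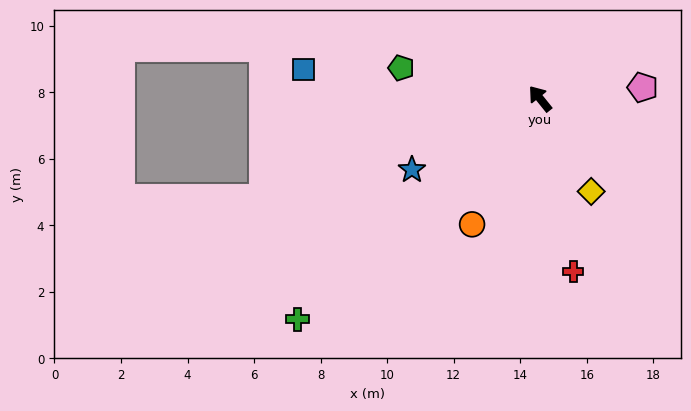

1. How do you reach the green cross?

turn left 93°, forward 9.9 m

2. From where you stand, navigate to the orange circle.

turn left 113°, forward 4.3 m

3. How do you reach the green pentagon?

turn left 39°, forward 4.3 m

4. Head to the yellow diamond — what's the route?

turn left 170°, forward 3.2 m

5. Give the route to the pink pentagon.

turn right 123°, forward 3.1 m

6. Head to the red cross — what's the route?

turn left 152°, forward 5.3 m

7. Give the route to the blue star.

turn left 80°, forward 4.4 m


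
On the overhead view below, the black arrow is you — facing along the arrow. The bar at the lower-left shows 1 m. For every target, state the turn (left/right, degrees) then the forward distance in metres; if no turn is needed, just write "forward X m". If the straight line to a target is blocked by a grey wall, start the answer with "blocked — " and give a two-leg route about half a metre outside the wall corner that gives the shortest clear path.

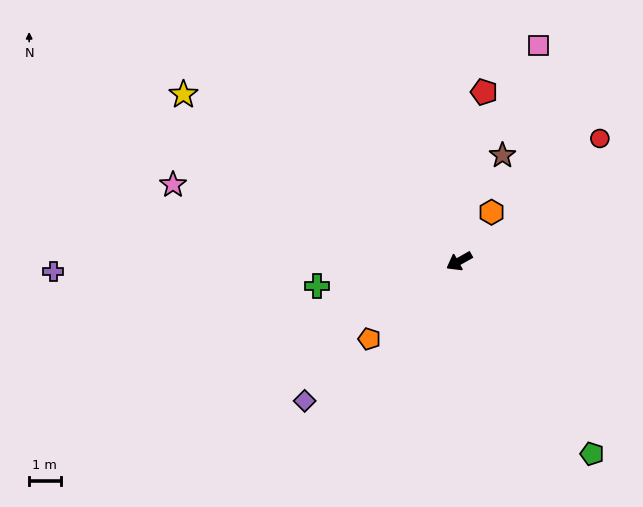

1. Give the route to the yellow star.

turn right 60°, forward 10.2 m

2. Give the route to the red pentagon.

turn right 128°, forward 5.4 m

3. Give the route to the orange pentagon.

turn left 12°, forward 3.8 m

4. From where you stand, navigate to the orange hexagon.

turn right 153°, forward 1.9 m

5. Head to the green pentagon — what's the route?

turn left 95°, forward 7.4 m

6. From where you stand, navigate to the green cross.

turn right 19°, forward 4.6 m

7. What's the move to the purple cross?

turn right 28°, forward 12.9 m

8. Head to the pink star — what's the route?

turn right 44°, forward 9.4 m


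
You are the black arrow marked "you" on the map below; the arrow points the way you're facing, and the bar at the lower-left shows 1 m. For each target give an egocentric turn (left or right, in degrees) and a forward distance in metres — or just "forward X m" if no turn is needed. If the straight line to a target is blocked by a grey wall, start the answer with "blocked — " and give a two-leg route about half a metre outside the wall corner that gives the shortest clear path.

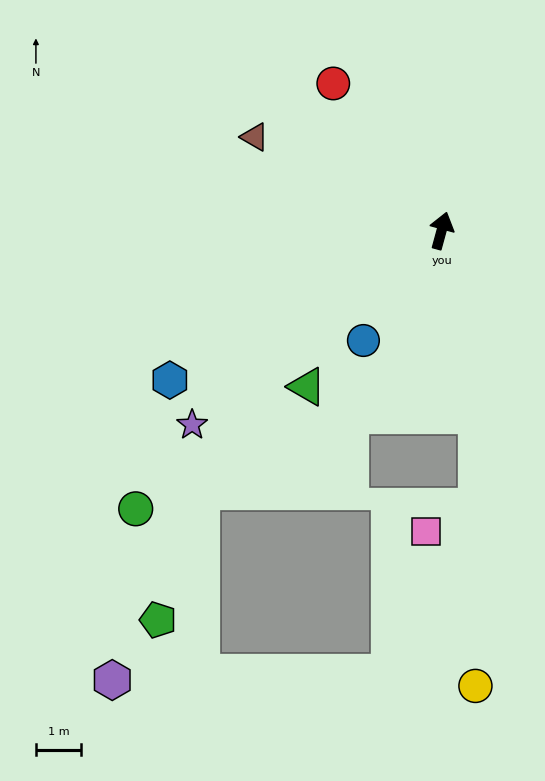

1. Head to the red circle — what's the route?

turn left 52°, forward 4.1 m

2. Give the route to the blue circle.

turn left 160°, forward 3.0 m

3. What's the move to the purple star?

turn left 143°, forward 7.1 m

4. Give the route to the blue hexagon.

turn left 134°, forward 6.9 m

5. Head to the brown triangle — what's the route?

turn left 79°, forward 4.7 m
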